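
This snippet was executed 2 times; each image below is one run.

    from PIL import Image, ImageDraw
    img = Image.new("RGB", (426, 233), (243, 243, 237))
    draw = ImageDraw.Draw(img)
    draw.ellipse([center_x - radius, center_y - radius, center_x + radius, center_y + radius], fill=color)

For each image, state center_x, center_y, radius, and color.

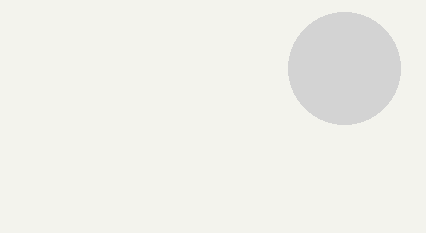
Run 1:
center_x = 344, center_y = 68, radius = 56, color = 'lightgray'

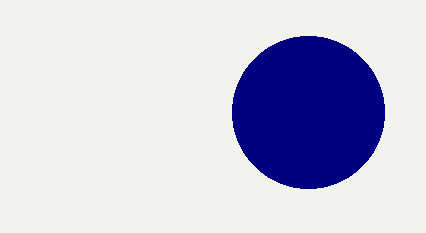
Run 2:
center_x = 308, center_y = 112, radius = 76, color = 'navy'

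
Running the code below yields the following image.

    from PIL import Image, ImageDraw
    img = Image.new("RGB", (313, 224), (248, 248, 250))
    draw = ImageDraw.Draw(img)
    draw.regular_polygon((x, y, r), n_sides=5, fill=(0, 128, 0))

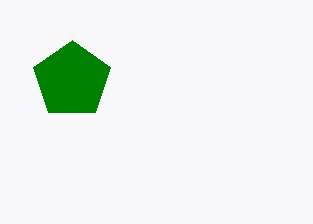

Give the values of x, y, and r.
x = 72
y = 80
r = 40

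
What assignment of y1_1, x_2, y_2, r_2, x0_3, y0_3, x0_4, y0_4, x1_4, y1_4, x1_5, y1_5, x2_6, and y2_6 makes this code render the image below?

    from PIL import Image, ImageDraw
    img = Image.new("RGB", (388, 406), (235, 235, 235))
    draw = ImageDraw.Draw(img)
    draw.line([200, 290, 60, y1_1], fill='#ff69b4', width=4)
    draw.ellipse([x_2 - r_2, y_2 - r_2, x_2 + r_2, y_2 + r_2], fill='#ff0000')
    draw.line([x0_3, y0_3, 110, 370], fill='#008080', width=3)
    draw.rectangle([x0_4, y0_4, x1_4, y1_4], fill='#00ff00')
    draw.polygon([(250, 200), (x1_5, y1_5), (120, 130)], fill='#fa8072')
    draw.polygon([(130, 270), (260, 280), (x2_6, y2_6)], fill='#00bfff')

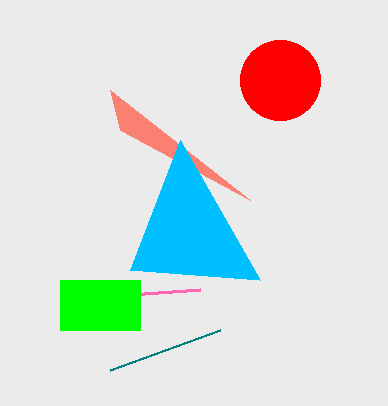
y1_1 = 300; x_2 = 280; y_2 = 80; r_2 = 40; x0_3 = 220; y0_3 = 330; x0_4 = 60; y0_4 = 280; x1_4 = 140; y1_4 = 330; x1_5 = 110; y1_5 = 90; x2_6 = 180; y2_6 = 140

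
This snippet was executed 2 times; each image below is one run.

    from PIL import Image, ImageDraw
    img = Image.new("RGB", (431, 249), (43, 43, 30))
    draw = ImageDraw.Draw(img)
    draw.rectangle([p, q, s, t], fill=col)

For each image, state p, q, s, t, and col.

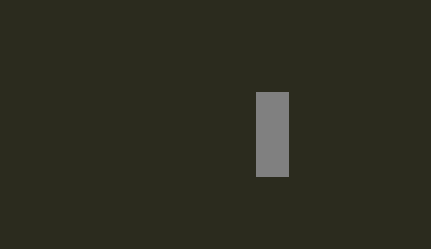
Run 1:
p = 256
q = 92
s = 288
t = 176
col = 'gray'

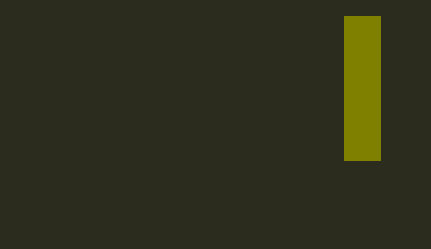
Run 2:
p = 344
q = 16
s = 380
t = 160
col = 'olive'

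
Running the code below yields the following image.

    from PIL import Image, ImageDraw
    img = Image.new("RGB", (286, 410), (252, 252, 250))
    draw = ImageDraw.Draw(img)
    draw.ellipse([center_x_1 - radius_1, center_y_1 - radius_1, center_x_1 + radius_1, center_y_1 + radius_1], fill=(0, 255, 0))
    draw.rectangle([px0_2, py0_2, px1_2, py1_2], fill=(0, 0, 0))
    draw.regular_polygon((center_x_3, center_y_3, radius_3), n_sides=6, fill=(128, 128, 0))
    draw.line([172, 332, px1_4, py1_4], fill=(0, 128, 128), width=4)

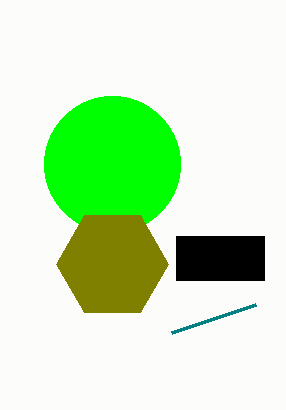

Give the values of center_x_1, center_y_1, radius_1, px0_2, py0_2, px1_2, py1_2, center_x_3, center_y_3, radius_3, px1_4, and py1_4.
center_x_1 = 112; center_y_1 = 164; radius_1 = 68; px0_2 = 176; py0_2 = 236; px1_2 = 264; py1_2 = 280; center_x_3 = 112; center_y_3 = 264; radius_3 = 56; px1_4 = 256; py1_4 = 304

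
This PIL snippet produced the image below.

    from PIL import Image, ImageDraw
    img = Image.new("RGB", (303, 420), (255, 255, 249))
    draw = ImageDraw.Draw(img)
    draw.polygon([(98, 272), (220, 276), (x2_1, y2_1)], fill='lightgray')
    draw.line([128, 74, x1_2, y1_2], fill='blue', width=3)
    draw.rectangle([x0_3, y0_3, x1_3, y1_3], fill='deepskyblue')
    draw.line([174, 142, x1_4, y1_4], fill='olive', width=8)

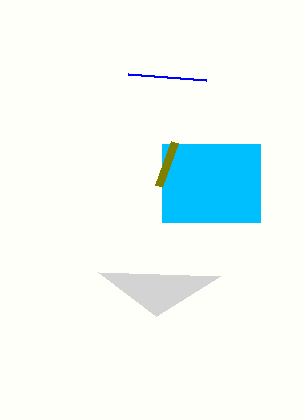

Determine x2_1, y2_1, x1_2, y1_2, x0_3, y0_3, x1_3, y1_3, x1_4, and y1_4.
x2_1 = 156
y2_1 = 316
x1_2 = 206
y1_2 = 80
x0_3 = 162
y0_3 = 144
x1_3 = 260
y1_3 = 222
x1_4 = 158
y1_4 = 186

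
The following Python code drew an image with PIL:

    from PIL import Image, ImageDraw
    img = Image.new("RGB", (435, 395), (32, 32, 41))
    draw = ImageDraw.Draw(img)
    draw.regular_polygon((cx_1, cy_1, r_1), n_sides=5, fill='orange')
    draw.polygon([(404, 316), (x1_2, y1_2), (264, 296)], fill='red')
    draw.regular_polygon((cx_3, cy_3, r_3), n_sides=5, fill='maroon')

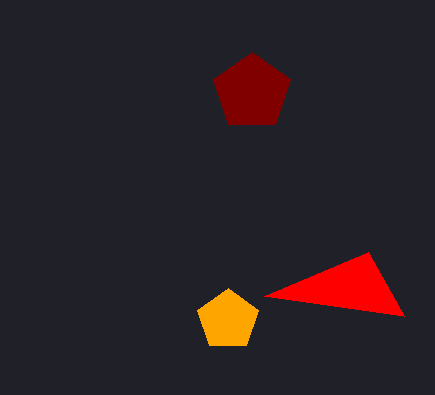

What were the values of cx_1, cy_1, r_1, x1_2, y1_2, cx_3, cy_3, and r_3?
cx_1 = 228; cy_1 = 320; r_1 = 32; x1_2 = 368; y1_2 = 252; cx_3 = 252; cy_3 = 92; r_3 = 40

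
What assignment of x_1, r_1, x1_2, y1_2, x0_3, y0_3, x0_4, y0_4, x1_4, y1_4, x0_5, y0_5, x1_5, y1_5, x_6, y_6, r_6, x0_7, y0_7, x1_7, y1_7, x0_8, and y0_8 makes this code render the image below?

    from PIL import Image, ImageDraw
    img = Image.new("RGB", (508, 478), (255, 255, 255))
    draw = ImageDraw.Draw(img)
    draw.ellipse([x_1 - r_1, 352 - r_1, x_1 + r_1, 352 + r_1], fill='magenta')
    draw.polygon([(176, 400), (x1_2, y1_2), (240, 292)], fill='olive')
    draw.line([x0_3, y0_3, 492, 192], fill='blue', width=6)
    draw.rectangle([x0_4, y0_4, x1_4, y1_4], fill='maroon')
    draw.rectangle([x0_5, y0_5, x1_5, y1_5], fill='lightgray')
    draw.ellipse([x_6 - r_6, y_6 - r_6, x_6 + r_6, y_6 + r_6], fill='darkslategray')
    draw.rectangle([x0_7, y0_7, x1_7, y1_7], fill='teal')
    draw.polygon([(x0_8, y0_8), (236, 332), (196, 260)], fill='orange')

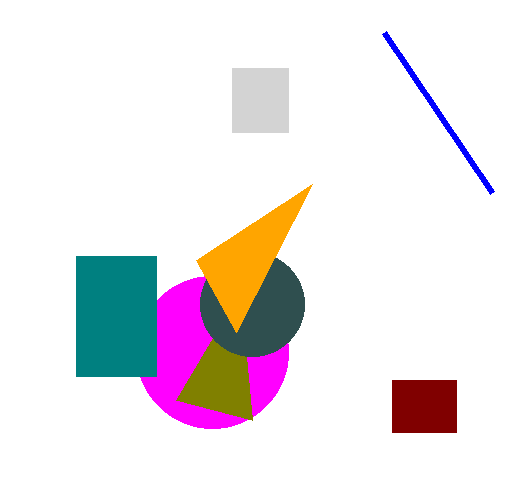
x_1 = 212, r_1 = 76, x1_2 = 252, y1_2 = 420, x0_3 = 384, y0_3 = 32, x0_4 = 392, y0_4 = 380, x1_4 = 456, y1_4 = 432, x0_5 = 232, y0_5 = 68, x1_5 = 288, y1_5 = 132, x_6 = 252, y_6 = 304, r_6 = 52, x0_7 = 76, y0_7 = 256, x1_7 = 156, y1_7 = 376, x0_8 = 312, y0_8 = 184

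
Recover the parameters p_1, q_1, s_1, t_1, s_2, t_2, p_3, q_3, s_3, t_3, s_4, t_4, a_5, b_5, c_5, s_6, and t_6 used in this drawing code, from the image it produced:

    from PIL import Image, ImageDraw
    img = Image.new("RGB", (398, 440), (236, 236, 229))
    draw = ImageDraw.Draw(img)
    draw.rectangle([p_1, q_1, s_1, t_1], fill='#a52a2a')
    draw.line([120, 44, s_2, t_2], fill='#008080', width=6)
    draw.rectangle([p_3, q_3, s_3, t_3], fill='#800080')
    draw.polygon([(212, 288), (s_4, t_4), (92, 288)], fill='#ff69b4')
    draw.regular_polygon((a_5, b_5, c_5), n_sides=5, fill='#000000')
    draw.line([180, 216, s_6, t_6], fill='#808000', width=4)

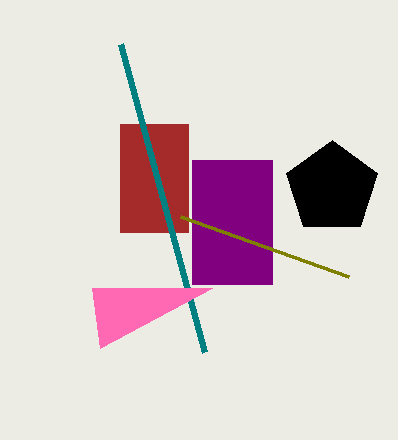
p_1 = 120; q_1 = 124; s_1 = 188; t_1 = 232; s_2 = 204; t_2 = 352; p_3 = 192; q_3 = 160; s_3 = 272; t_3 = 284; s_4 = 100; t_4 = 348; a_5 = 332; b_5 = 188; c_5 = 48; s_6 = 348; t_6 = 276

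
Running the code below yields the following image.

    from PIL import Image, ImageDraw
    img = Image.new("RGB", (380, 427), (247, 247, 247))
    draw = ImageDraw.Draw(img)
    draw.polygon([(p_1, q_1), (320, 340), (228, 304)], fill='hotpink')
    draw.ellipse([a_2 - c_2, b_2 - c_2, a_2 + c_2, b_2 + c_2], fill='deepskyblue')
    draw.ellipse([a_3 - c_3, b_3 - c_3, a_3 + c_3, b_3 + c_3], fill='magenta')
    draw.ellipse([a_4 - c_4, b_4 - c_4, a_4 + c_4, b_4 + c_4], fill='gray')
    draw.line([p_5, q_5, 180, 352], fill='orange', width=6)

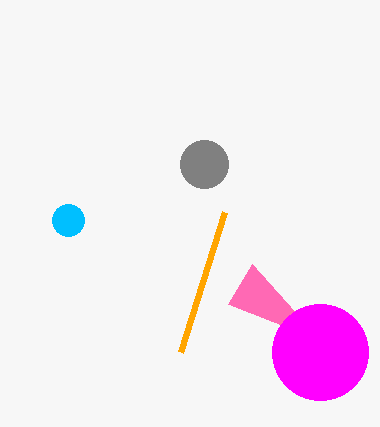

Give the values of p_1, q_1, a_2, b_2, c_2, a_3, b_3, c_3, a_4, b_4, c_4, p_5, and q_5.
p_1 = 252
q_1 = 264
a_2 = 68
b_2 = 220
c_2 = 16
a_3 = 320
b_3 = 352
c_3 = 48
a_4 = 204
b_4 = 164
c_4 = 24
p_5 = 224
q_5 = 212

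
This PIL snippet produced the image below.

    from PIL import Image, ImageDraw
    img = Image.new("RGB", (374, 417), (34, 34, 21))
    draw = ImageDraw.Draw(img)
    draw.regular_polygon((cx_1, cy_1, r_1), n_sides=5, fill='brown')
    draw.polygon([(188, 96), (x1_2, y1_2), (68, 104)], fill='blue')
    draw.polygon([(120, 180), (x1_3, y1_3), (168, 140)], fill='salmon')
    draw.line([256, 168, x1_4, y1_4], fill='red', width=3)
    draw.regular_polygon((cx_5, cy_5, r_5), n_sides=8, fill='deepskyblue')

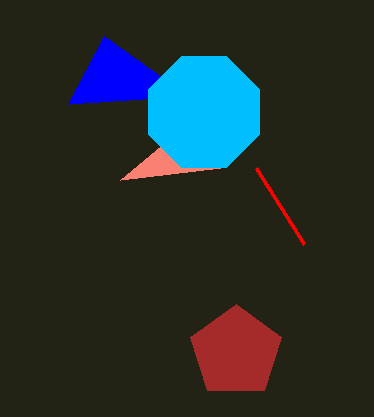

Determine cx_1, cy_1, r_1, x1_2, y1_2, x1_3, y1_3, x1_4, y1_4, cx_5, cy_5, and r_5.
cx_1 = 236, cy_1 = 352, r_1 = 48, x1_2 = 104, y1_2 = 36, x1_3 = 220, y1_3 = 168, x1_4 = 304, y1_4 = 244, cx_5 = 204, cy_5 = 112, r_5 = 60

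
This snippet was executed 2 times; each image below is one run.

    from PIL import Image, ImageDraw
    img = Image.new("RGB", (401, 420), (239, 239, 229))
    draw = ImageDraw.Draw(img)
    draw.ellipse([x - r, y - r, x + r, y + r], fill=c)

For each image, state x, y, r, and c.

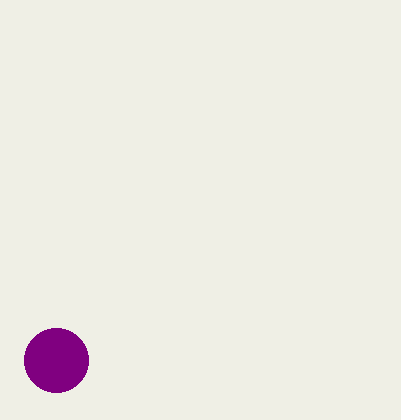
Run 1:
x = 56
y = 360
r = 32
c = 'purple'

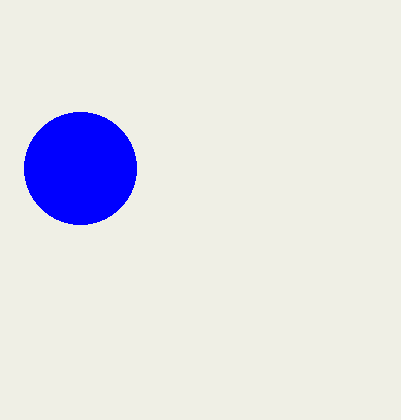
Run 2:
x = 80; y = 168; r = 56; c = 'blue'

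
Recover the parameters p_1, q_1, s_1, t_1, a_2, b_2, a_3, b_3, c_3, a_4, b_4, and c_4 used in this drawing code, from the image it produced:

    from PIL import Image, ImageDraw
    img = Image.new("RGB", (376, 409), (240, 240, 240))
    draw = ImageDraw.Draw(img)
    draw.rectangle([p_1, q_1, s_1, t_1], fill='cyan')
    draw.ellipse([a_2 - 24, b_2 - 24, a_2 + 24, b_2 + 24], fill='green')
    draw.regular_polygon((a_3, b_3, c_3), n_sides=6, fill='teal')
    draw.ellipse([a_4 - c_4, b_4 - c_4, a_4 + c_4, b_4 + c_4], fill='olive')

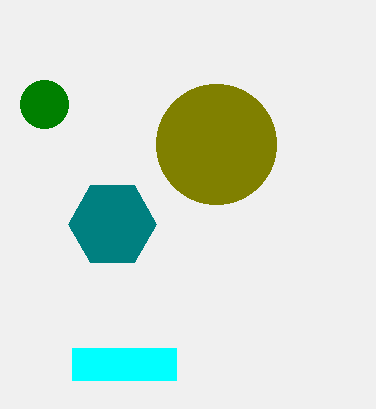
p_1 = 72, q_1 = 348, s_1 = 176, t_1 = 380, a_2 = 44, b_2 = 104, a_3 = 112, b_3 = 224, c_3 = 44, a_4 = 216, b_4 = 144, c_4 = 60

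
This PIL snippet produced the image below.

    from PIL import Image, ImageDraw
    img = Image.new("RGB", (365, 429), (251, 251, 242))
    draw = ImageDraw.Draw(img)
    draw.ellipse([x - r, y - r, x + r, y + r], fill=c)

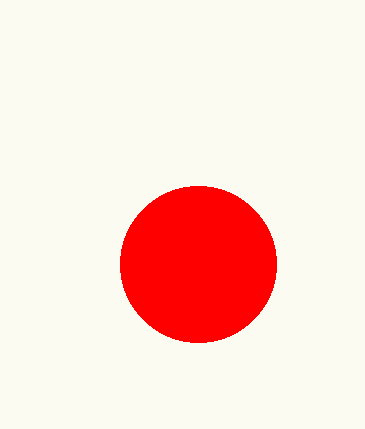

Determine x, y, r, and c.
x = 198; y = 264; r = 78; c = 'red'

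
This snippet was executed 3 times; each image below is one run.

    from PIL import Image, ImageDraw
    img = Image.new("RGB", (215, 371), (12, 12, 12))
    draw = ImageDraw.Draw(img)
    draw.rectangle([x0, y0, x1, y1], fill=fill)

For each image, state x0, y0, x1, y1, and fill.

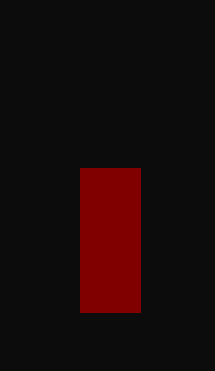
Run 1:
x0 = 80; y0 = 168; x1 = 140; y1 = 312; fill = 'maroon'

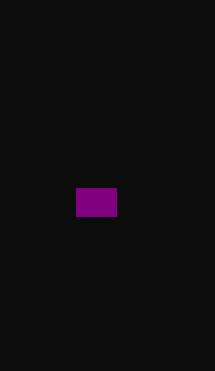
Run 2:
x0 = 76, y0 = 188, x1 = 116, y1 = 216, fill = 'purple'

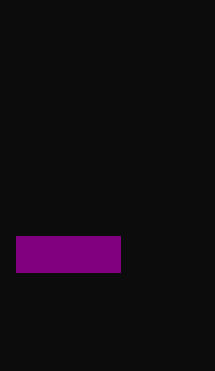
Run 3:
x0 = 16; y0 = 236; x1 = 120; y1 = 272; fill = 'purple'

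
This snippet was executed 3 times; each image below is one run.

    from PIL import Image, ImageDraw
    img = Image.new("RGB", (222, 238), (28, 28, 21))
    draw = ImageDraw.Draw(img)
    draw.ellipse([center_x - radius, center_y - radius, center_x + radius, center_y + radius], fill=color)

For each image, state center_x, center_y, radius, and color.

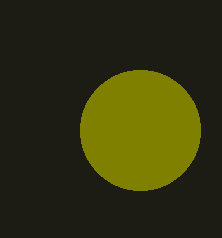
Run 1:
center_x = 140
center_y = 130
radius = 60
color = 'olive'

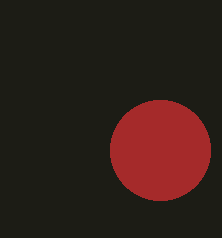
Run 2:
center_x = 160; center_y = 150; radius = 50; color = 'brown'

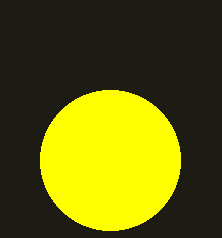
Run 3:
center_x = 110, center_y = 160, radius = 70, color = 'yellow'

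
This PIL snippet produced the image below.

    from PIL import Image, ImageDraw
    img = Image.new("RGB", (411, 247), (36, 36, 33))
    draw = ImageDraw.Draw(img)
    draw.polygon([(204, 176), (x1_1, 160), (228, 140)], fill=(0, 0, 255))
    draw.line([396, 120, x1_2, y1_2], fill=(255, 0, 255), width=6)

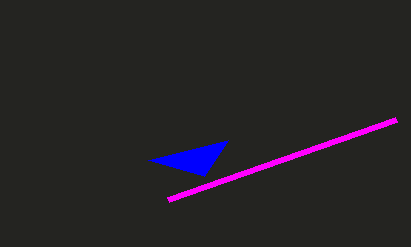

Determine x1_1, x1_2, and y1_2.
x1_1 = 148
x1_2 = 168
y1_2 = 200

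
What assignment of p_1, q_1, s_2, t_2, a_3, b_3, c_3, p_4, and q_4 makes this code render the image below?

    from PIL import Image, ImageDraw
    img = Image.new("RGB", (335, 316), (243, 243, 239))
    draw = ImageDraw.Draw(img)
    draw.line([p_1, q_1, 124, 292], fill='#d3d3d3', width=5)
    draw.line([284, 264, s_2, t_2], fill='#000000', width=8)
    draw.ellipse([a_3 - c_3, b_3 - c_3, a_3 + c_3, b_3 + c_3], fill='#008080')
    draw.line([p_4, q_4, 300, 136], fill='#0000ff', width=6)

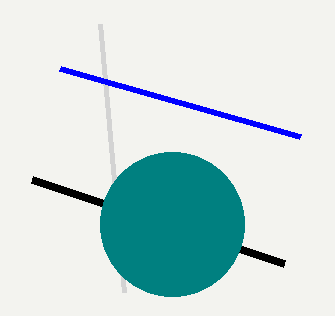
p_1 = 100
q_1 = 24
s_2 = 32
t_2 = 180
a_3 = 172
b_3 = 224
c_3 = 72
p_4 = 60
q_4 = 68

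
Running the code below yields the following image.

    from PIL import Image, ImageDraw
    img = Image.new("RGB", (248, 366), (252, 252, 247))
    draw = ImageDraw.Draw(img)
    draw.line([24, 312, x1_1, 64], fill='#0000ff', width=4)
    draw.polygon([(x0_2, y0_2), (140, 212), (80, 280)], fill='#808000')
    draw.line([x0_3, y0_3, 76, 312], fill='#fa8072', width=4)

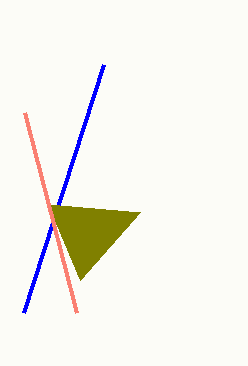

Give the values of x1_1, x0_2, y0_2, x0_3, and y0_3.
x1_1 = 104
x0_2 = 48
y0_2 = 204
x0_3 = 24
y0_3 = 112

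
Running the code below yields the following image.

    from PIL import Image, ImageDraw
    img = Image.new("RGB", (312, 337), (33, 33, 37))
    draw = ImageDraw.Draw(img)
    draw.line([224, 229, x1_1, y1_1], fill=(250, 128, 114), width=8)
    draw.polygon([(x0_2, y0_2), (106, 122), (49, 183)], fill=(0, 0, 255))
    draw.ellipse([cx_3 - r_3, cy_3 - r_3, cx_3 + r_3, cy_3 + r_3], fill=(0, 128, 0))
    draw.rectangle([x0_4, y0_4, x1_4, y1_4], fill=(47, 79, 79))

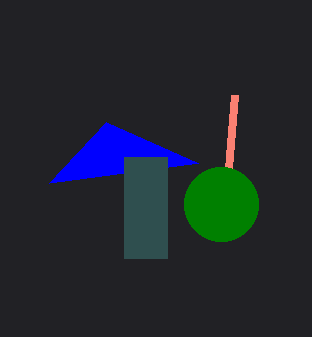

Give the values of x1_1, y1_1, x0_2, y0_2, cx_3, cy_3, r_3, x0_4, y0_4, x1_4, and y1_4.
x1_1 = 235
y1_1 = 95
x0_2 = 198
y0_2 = 163
cx_3 = 221
cy_3 = 204
r_3 = 37
x0_4 = 124
y0_4 = 157
x1_4 = 167
y1_4 = 258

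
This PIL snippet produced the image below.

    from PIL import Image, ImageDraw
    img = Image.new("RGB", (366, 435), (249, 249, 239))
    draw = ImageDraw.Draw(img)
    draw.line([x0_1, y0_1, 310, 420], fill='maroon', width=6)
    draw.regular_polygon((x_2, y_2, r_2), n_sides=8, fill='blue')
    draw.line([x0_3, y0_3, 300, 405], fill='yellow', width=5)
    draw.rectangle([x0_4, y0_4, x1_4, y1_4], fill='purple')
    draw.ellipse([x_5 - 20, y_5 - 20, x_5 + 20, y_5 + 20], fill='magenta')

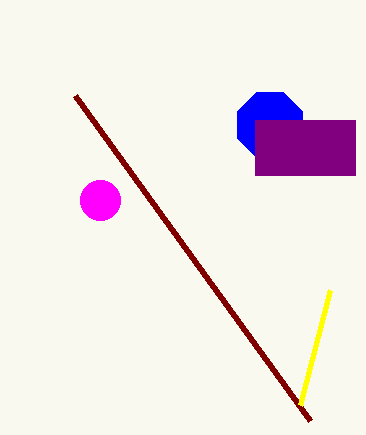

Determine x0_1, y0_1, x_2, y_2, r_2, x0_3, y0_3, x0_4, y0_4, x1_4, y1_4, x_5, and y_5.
x0_1 = 75
y0_1 = 95
x_2 = 270
y_2 = 125
r_2 = 35
x0_3 = 330
y0_3 = 290
x0_4 = 255
y0_4 = 120
x1_4 = 355
y1_4 = 175
x_5 = 100
y_5 = 200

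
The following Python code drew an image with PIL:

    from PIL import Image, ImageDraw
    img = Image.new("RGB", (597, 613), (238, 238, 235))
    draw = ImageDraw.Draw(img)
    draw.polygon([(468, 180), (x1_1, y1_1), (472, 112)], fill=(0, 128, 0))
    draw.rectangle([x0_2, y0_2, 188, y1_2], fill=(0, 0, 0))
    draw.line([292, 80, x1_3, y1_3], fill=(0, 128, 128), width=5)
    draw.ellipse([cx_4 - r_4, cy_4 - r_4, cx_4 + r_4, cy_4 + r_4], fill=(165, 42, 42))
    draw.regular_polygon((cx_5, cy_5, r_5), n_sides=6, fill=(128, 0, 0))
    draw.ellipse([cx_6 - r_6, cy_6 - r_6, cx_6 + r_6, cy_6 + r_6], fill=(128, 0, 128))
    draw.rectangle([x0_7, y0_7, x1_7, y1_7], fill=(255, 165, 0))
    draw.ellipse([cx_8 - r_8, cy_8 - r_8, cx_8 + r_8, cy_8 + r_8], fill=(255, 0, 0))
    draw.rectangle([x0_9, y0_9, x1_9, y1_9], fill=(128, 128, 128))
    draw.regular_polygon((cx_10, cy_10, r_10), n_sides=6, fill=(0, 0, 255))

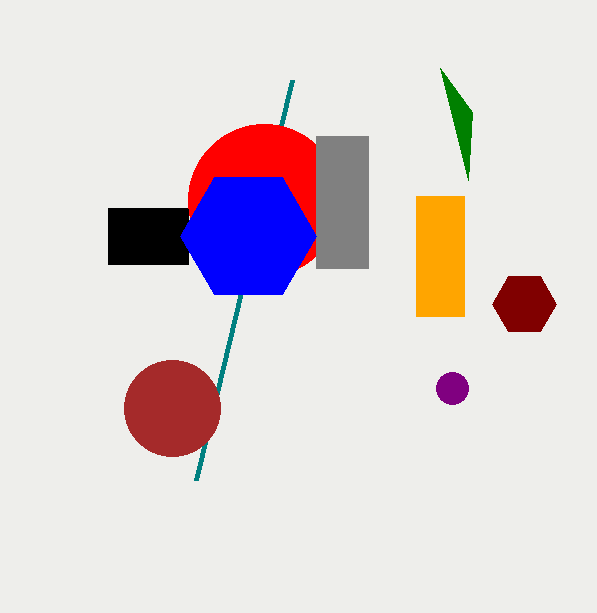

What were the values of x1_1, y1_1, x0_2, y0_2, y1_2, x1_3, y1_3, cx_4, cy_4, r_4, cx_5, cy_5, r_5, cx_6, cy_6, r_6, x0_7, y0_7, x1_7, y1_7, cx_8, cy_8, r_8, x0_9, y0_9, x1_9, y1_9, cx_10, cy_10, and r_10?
x1_1 = 440; y1_1 = 68; x0_2 = 108; y0_2 = 208; y1_2 = 264; x1_3 = 196; y1_3 = 480; cx_4 = 172; cy_4 = 408; r_4 = 48; cx_5 = 524; cy_5 = 304; r_5 = 32; cx_6 = 452; cy_6 = 388; r_6 = 16; x0_7 = 416; y0_7 = 196; x1_7 = 464; y1_7 = 316; cx_8 = 264; cy_8 = 200; r_8 = 76; x0_9 = 316; y0_9 = 136; x1_9 = 368; y1_9 = 268; cx_10 = 248; cy_10 = 236; r_10 = 68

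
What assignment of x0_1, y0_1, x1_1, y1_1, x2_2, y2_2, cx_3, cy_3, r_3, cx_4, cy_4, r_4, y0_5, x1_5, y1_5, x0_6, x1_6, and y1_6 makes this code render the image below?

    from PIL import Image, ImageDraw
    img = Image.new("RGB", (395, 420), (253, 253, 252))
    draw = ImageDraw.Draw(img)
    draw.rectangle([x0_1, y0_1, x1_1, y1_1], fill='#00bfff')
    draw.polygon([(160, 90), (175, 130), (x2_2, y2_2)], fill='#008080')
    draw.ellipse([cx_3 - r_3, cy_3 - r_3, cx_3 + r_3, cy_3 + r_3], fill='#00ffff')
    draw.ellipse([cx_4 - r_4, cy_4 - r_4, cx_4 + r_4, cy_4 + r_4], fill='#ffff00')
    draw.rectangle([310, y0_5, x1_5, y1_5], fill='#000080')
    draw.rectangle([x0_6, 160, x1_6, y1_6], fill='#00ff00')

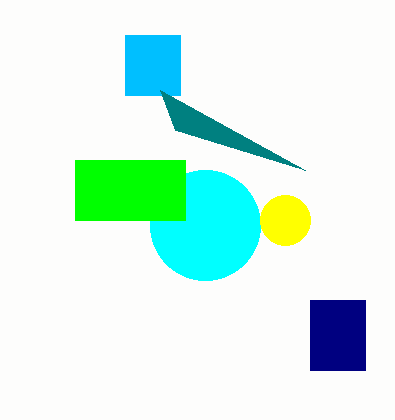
x0_1 = 125; y0_1 = 35; x1_1 = 180; y1_1 = 95; x2_2 = 305; y2_2 = 170; cx_3 = 205; cy_3 = 225; r_3 = 55; cx_4 = 285; cy_4 = 220; r_4 = 25; y0_5 = 300; x1_5 = 365; y1_5 = 370; x0_6 = 75; x1_6 = 185; y1_6 = 220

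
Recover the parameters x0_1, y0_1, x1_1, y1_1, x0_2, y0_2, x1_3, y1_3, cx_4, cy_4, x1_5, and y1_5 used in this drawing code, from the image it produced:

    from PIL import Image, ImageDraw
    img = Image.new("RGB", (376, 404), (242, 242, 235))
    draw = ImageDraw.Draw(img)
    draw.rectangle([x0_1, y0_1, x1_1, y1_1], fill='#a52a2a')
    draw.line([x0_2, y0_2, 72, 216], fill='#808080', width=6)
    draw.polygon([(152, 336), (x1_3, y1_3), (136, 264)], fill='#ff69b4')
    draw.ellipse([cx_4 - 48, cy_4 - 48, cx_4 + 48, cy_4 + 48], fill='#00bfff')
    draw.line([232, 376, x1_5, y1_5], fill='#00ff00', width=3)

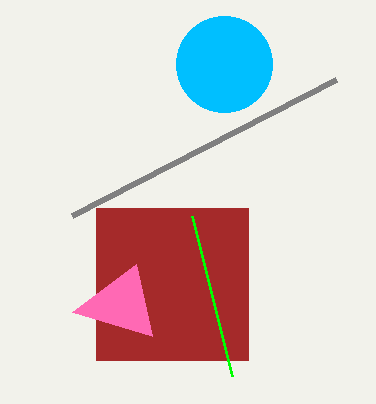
x0_1 = 96
y0_1 = 208
x1_1 = 248
y1_1 = 360
x0_2 = 336
y0_2 = 80
x1_3 = 72
y1_3 = 312
cx_4 = 224
cy_4 = 64
x1_5 = 192
y1_5 = 216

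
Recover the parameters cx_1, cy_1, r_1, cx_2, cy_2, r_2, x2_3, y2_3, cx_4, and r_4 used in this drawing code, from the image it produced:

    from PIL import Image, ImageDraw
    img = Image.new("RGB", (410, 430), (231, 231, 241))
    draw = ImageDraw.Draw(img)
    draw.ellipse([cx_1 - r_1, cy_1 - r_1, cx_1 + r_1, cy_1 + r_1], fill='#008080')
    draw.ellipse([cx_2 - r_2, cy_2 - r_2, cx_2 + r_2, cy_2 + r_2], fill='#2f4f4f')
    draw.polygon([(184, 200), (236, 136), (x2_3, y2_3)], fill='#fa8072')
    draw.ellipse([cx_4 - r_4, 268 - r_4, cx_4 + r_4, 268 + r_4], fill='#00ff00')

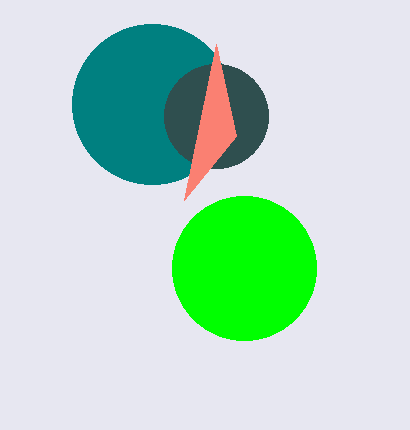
cx_1 = 152
cy_1 = 104
r_1 = 80
cx_2 = 216
cy_2 = 116
r_2 = 52
x2_3 = 216
y2_3 = 44
cx_4 = 244
r_4 = 72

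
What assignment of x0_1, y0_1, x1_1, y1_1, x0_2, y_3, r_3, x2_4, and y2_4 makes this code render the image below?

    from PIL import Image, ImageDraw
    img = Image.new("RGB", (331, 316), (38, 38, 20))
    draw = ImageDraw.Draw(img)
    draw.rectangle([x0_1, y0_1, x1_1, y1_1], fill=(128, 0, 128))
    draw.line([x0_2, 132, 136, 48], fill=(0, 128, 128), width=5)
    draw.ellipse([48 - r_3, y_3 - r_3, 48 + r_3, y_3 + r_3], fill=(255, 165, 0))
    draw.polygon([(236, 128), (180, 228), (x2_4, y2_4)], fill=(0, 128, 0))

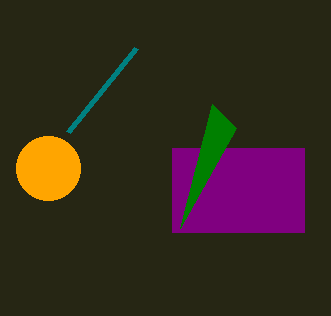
x0_1 = 172, y0_1 = 148, x1_1 = 304, y1_1 = 232, x0_2 = 68, y_3 = 168, r_3 = 32, x2_4 = 212, y2_4 = 104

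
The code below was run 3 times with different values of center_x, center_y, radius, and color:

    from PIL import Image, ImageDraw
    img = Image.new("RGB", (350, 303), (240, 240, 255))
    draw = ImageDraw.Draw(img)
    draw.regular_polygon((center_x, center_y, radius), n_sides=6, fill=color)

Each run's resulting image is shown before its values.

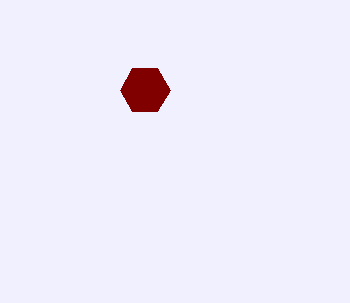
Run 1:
center_x = 145, center_y = 90, radius = 25, color = 'maroon'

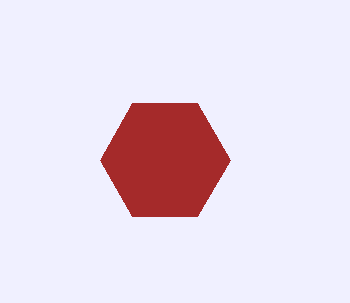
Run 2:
center_x = 165, center_y = 160, radius = 65, color = 'brown'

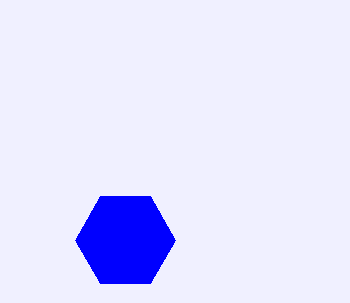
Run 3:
center_x = 125; center_y = 240; radius = 50; color = 'blue'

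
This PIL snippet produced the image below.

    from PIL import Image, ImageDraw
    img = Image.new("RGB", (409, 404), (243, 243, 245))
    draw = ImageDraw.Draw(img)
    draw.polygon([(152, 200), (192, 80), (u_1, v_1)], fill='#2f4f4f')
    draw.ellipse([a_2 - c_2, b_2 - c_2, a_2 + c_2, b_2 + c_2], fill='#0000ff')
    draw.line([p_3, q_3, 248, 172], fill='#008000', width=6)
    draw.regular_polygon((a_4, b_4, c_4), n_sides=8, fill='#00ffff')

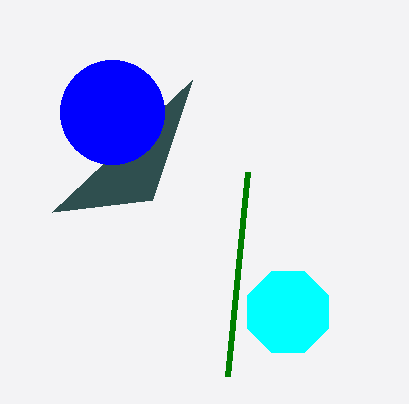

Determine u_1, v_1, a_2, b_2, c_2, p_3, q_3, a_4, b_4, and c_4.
u_1 = 52
v_1 = 212
a_2 = 112
b_2 = 112
c_2 = 52
p_3 = 228
q_3 = 376
a_4 = 288
b_4 = 312
c_4 = 44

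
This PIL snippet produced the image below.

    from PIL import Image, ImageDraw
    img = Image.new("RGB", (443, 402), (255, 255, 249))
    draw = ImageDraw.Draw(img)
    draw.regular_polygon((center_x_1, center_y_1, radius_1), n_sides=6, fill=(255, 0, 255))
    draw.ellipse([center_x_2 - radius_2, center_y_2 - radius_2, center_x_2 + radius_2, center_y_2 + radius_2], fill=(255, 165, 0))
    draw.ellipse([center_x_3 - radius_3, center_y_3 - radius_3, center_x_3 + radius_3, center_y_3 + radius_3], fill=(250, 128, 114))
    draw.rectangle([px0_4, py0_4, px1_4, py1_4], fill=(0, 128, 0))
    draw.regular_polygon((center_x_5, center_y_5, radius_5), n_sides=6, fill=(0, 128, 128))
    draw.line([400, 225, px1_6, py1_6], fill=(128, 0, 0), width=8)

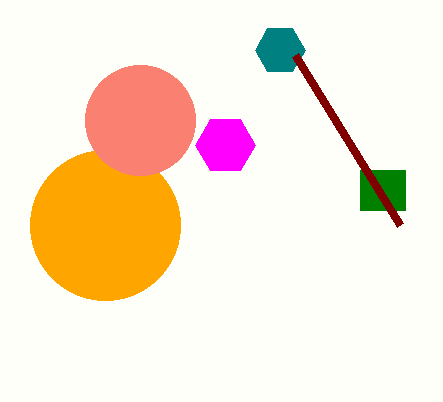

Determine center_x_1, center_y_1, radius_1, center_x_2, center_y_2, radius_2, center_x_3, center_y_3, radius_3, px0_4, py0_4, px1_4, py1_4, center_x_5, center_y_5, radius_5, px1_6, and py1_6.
center_x_1 = 225
center_y_1 = 145
radius_1 = 30
center_x_2 = 105
center_y_2 = 225
radius_2 = 75
center_x_3 = 140
center_y_3 = 120
radius_3 = 55
px0_4 = 360
py0_4 = 170
px1_4 = 405
py1_4 = 210
center_x_5 = 280
center_y_5 = 50
radius_5 = 25
px1_6 = 295
py1_6 = 55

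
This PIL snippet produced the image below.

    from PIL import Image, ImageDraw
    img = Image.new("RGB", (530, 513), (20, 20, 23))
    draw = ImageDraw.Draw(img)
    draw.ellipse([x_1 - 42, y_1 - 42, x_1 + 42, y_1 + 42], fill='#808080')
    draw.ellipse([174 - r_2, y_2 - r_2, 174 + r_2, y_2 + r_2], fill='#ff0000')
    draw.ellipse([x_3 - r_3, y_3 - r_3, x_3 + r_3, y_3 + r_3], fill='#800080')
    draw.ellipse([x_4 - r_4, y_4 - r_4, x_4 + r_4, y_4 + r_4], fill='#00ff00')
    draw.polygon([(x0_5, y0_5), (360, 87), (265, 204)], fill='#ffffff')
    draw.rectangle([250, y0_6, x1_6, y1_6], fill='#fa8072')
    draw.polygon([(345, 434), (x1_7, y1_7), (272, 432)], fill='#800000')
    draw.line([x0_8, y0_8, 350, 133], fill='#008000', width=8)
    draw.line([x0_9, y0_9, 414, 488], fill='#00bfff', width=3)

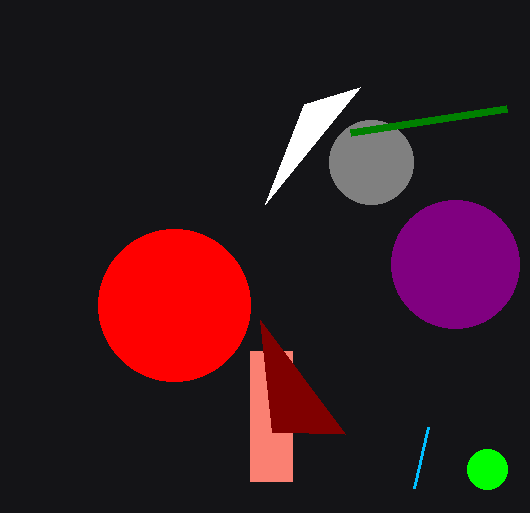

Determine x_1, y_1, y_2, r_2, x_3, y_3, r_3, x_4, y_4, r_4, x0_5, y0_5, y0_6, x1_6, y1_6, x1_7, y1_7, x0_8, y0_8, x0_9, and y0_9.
x_1 = 371, y_1 = 162, y_2 = 305, r_2 = 76, x_3 = 455, y_3 = 264, r_3 = 64, x_4 = 487, y_4 = 469, r_4 = 20, x0_5 = 304, y0_5 = 104, y0_6 = 351, x1_6 = 292, y1_6 = 481, x1_7 = 260, y1_7 = 320, x0_8 = 506, y0_8 = 109, x0_9 = 428, y0_9 = 427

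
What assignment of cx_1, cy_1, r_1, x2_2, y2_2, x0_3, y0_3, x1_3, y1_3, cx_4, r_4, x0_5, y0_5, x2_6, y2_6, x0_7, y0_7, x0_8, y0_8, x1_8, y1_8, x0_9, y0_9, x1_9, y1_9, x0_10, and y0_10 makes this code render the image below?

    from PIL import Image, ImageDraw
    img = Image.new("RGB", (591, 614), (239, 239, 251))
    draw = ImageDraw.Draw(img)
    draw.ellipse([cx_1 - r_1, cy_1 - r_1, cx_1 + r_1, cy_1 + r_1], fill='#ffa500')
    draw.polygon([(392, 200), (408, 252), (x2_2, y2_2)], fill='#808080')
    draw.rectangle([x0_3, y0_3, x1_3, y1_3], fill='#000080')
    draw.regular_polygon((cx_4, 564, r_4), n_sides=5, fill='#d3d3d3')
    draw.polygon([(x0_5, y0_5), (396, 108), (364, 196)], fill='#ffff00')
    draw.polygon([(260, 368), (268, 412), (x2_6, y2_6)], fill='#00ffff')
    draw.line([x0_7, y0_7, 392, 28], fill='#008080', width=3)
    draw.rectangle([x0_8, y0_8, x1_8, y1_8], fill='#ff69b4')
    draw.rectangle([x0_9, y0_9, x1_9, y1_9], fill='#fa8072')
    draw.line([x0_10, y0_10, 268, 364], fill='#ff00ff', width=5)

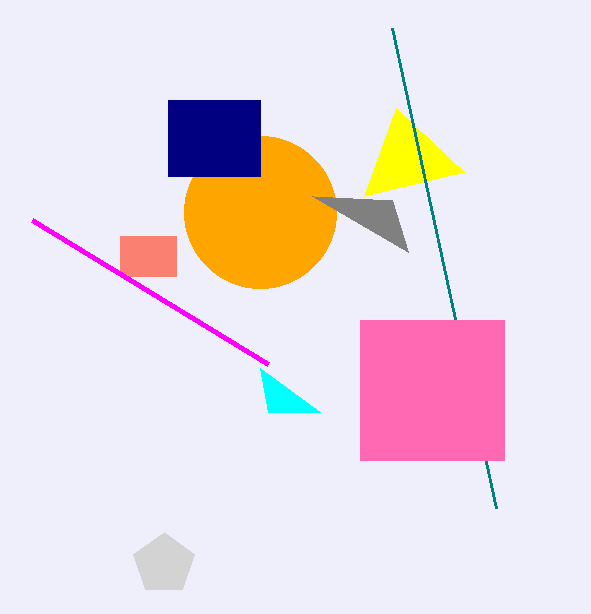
cx_1 = 260, cy_1 = 212, r_1 = 76, x2_2 = 312, y2_2 = 196, x0_3 = 168, y0_3 = 100, x1_3 = 260, y1_3 = 176, cx_4 = 164, r_4 = 32, x0_5 = 464, y0_5 = 172, x2_6 = 320, y2_6 = 412, x0_7 = 496, y0_7 = 508, x0_8 = 360, y0_8 = 320, x1_8 = 504, y1_8 = 460, x0_9 = 120, y0_9 = 236, x1_9 = 176, y1_9 = 276, x0_10 = 32, y0_10 = 220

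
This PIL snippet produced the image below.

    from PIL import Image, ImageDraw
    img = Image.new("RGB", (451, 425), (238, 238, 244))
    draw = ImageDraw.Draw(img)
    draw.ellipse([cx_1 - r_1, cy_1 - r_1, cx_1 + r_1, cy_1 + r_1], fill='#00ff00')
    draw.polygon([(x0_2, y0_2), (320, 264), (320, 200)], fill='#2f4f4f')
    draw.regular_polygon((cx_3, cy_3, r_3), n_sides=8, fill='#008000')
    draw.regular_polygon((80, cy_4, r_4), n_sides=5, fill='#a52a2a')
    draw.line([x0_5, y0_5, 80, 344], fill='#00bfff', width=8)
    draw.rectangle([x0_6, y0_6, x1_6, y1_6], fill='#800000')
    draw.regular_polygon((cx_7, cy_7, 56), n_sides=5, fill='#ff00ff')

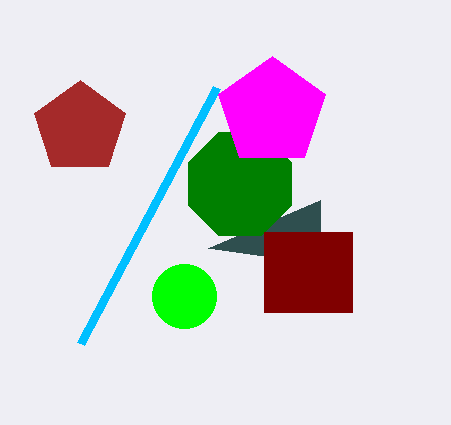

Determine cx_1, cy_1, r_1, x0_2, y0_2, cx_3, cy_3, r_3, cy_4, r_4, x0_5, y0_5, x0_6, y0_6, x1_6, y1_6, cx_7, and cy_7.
cx_1 = 184
cy_1 = 296
r_1 = 32
x0_2 = 208
y0_2 = 248
cx_3 = 240
cy_3 = 184
r_3 = 56
cy_4 = 128
r_4 = 48
x0_5 = 216
y0_5 = 88
x0_6 = 264
y0_6 = 232
x1_6 = 352
y1_6 = 312
cx_7 = 272
cy_7 = 112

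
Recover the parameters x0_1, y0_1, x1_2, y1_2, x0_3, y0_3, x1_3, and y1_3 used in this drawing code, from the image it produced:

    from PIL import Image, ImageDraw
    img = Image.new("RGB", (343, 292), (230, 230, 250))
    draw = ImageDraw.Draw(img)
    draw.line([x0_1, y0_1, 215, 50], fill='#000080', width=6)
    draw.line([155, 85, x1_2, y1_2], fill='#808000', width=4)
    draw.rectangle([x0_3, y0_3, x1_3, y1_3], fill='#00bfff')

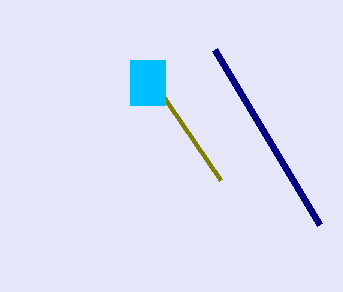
x0_1 = 320
y0_1 = 225
x1_2 = 220
y1_2 = 180
x0_3 = 130
y0_3 = 60
x1_3 = 165
y1_3 = 105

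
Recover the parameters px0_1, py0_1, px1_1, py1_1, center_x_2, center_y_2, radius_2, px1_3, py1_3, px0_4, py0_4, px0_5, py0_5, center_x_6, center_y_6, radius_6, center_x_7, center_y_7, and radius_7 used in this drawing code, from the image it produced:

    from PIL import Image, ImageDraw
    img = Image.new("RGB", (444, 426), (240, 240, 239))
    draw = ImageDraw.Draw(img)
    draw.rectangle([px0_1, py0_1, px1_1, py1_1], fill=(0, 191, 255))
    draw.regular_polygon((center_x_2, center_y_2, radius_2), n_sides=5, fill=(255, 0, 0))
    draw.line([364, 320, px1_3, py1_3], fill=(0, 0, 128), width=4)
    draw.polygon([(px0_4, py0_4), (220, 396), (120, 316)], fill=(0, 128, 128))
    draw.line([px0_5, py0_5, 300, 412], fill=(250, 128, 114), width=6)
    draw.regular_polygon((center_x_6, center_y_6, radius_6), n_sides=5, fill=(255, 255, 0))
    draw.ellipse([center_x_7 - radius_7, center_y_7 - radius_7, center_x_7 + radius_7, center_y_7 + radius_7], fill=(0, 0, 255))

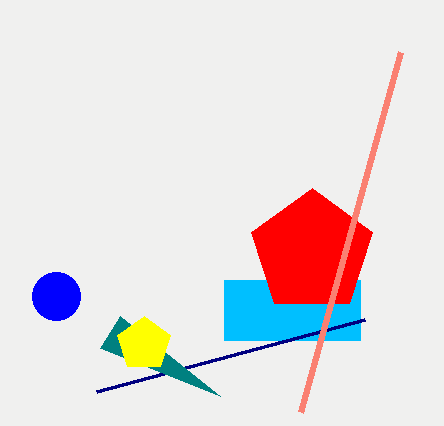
px0_1 = 224; py0_1 = 280; px1_1 = 360; py1_1 = 340; center_x_2 = 312; center_y_2 = 252; radius_2 = 64; px1_3 = 96; py1_3 = 392; px0_4 = 100; py0_4 = 348; px0_5 = 400; py0_5 = 52; center_x_6 = 144; center_y_6 = 344; radius_6 = 28; center_x_7 = 56; center_y_7 = 296; radius_7 = 24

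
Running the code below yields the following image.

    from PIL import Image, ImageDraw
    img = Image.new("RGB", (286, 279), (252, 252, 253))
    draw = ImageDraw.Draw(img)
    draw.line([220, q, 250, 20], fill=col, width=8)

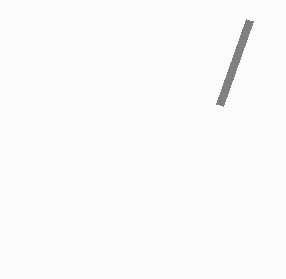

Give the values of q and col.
q = 105, col = 'gray'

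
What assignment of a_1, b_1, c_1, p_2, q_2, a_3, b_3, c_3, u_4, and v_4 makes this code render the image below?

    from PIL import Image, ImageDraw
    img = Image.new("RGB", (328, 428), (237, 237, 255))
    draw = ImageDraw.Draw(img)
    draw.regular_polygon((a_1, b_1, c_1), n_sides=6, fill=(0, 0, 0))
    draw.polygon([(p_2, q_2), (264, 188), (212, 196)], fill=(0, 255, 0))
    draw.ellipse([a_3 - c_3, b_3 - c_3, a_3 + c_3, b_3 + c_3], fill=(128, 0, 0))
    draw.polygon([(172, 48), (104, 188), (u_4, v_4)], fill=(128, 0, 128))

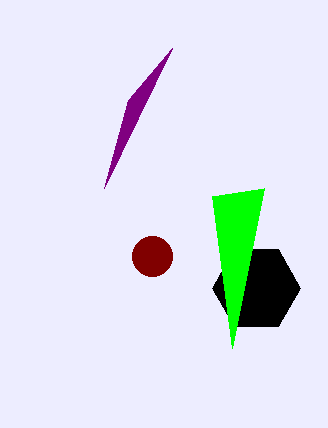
a_1 = 256; b_1 = 288; c_1 = 44; p_2 = 232; q_2 = 348; a_3 = 152; b_3 = 256; c_3 = 20; u_4 = 128; v_4 = 100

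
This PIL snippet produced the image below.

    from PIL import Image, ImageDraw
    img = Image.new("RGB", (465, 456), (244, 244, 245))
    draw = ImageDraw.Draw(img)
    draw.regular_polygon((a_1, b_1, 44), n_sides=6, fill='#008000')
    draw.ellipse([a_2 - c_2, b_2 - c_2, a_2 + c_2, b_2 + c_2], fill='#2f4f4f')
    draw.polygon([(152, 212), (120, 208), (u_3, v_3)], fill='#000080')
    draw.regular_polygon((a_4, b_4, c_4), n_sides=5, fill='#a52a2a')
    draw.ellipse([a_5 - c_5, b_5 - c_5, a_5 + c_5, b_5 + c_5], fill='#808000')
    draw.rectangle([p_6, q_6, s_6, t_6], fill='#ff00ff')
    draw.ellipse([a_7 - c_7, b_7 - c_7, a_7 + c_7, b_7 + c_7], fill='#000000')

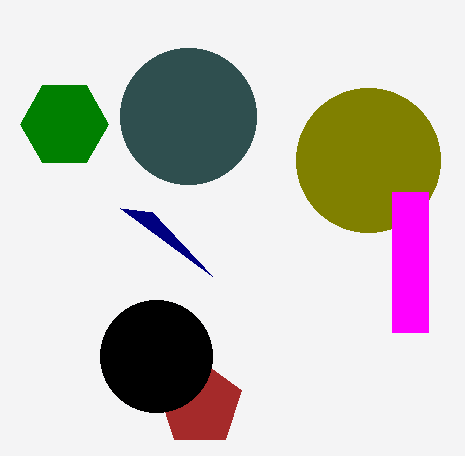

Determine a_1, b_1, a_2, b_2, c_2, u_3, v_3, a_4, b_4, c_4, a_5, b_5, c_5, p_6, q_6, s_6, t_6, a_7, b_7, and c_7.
a_1 = 64; b_1 = 124; a_2 = 188; b_2 = 116; c_2 = 68; u_3 = 212; v_3 = 276; a_4 = 200; b_4 = 404; c_4 = 44; a_5 = 368; b_5 = 160; c_5 = 72; p_6 = 392; q_6 = 192; s_6 = 428; t_6 = 332; a_7 = 156; b_7 = 356; c_7 = 56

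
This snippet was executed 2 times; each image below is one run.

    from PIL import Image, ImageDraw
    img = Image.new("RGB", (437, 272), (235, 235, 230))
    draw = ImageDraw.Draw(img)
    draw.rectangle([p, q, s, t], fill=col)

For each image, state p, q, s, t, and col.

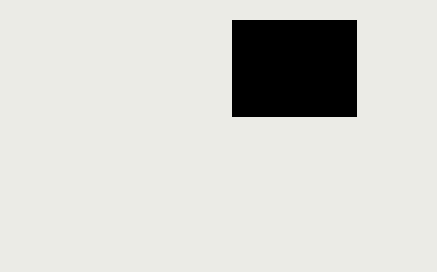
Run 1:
p = 232
q = 20
s = 356
t = 116
col = 'black'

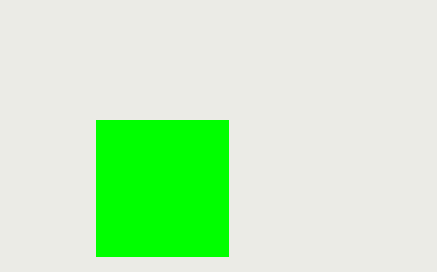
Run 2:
p = 96, q = 120, s = 228, t = 256, col = 'lime'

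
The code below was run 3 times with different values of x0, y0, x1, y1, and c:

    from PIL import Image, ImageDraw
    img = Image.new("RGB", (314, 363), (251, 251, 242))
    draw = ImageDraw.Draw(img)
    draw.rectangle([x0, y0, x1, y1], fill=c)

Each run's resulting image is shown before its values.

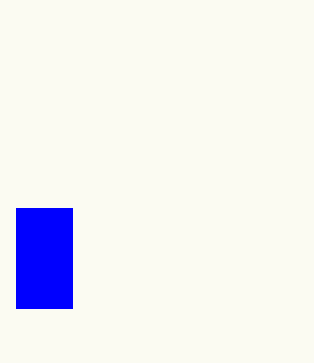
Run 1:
x0 = 16, y0 = 208, x1 = 72, y1 = 308, c = 'blue'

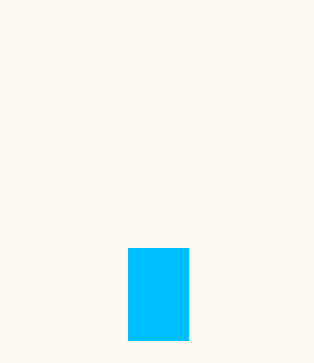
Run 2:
x0 = 128; y0 = 248; x1 = 188; y1 = 340; c = 'deepskyblue'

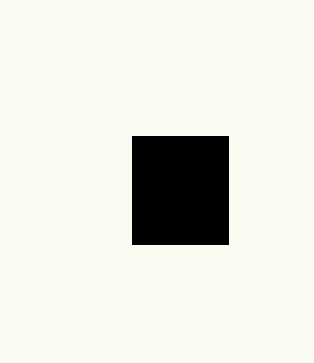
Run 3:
x0 = 132; y0 = 136; x1 = 228; y1 = 244; c = 'black'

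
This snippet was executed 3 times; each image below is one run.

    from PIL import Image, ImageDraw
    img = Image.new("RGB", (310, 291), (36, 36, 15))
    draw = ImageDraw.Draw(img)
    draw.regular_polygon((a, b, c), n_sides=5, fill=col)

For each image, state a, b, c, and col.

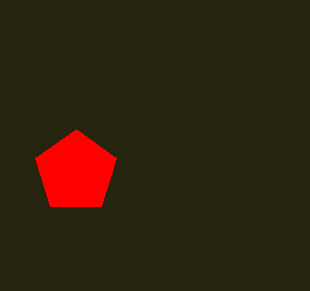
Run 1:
a = 76; b = 172; c = 43; col = 'red'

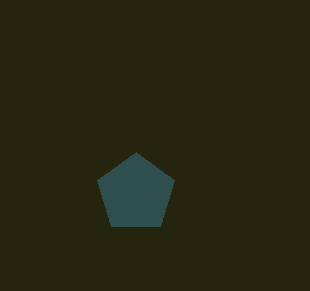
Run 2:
a = 136
b = 193
c = 41
col = 'darkslategray'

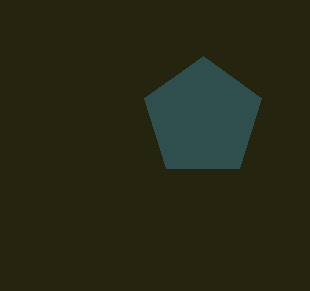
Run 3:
a = 203, b = 118, c = 62, col = 'darkslategray'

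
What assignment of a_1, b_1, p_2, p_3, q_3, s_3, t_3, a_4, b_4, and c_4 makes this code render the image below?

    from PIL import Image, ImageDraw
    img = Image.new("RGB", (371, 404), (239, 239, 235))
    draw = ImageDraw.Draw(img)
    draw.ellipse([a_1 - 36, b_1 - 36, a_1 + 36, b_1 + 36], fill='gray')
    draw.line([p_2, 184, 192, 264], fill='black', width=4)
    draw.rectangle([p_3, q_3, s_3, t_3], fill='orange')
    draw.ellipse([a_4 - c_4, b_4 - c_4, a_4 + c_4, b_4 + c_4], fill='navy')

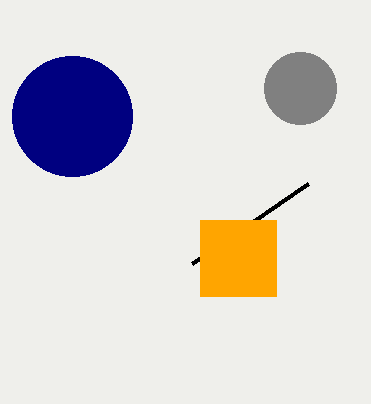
a_1 = 300, b_1 = 88, p_2 = 308, p_3 = 200, q_3 = 220, s_3 = 276, t_3 = 296, a_4 = 72, b_4 = 116, c_4 = 60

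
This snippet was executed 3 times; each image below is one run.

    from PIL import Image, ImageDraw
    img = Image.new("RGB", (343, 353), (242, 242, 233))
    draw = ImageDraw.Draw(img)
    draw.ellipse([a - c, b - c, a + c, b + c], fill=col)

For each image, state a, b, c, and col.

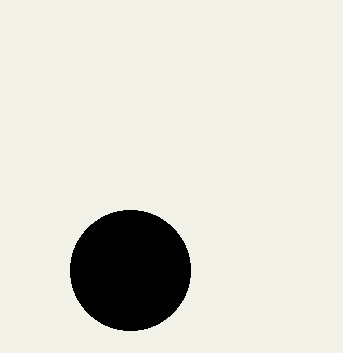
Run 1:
a = 130
b = 270
c = 60
col = 'black'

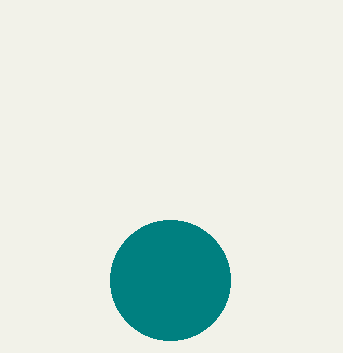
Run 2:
a = 170; b = 280; c = 60; col = 'teal'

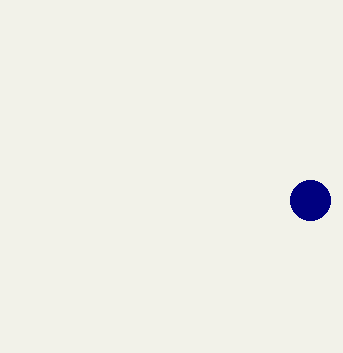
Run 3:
a = 310
b = 200
c = 20
col = 'navy'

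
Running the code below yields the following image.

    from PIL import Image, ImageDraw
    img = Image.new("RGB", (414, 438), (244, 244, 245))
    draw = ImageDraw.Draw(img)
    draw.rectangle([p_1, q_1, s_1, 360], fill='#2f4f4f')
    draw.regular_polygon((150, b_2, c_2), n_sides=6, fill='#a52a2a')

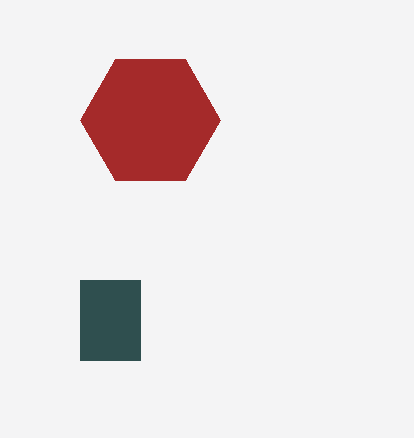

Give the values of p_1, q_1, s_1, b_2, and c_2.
p_1 = 80
q_1 = 280
s_1 = 140
b_2 = 120
c_2 = 70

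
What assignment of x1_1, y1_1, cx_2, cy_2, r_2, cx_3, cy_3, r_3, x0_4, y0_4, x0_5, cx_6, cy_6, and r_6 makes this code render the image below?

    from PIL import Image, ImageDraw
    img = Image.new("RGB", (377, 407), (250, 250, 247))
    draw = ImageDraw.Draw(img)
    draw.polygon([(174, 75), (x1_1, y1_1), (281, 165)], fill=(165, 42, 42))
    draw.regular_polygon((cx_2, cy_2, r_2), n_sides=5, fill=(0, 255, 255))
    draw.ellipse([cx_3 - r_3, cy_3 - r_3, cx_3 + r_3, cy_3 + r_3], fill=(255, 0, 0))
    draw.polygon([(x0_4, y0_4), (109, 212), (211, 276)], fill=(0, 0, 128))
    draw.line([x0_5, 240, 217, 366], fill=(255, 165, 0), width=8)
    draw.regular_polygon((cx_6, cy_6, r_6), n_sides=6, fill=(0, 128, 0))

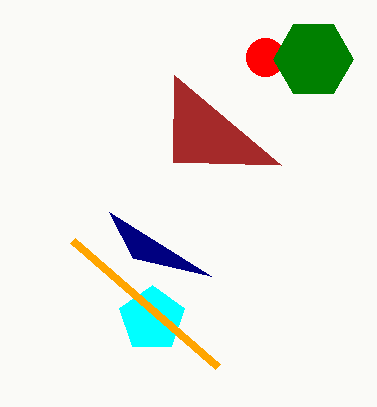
x1_1 = 173; y1_1 = 162; cx_2 = 152; cy_2 = 319; r_2 = 34; cx_3 = 265; cy_3 = 57; r_3 = 19; x0_4 = 133; y0_4 = 258; x0_5 = 72; cx_6 = 313; cy_6 = 59; r_6 = 40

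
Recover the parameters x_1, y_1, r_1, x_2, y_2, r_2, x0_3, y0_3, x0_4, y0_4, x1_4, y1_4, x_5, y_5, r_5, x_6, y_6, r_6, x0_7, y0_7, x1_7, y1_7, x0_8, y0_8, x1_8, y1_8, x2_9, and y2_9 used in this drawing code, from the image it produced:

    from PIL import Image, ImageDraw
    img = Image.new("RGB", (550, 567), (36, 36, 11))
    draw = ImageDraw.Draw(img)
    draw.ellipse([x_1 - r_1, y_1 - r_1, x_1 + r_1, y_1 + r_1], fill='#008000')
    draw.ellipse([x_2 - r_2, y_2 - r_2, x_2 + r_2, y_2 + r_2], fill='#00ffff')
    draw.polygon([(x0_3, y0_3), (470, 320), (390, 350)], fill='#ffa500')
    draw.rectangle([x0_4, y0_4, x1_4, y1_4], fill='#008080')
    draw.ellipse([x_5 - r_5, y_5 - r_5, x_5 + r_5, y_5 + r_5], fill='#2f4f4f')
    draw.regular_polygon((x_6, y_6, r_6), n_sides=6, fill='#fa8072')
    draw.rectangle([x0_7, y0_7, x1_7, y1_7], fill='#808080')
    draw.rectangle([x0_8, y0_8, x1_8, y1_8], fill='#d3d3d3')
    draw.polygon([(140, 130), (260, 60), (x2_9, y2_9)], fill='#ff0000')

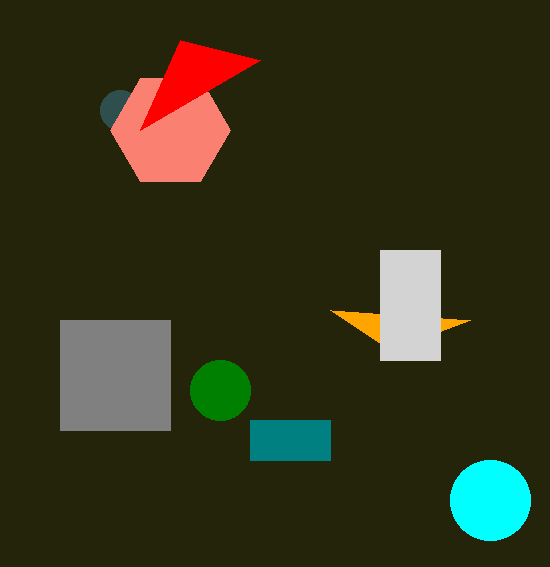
x_1 = 220; y_1 = 390; r_1 = 30; x_2 = 490; y_2 = 500; r_2 = 40; x0_3 = 330; y0_3 = 310; x0_4 = 250; y0_4 = 420; x1_4 = 330; y1_4 = 460; x_5 = 120; y_5 = 110; r_5 = 20; x_6 = 170; y_6 = 130; r_6 = 60; x0_7 = 60; y0_7 = 320; x1_7 = 170; y1_7 = 430; x0_8 = 380; y0_8 = 250; x1_8 = 440; y1_8 = 360; x2_9 = 180; y2_9 = 40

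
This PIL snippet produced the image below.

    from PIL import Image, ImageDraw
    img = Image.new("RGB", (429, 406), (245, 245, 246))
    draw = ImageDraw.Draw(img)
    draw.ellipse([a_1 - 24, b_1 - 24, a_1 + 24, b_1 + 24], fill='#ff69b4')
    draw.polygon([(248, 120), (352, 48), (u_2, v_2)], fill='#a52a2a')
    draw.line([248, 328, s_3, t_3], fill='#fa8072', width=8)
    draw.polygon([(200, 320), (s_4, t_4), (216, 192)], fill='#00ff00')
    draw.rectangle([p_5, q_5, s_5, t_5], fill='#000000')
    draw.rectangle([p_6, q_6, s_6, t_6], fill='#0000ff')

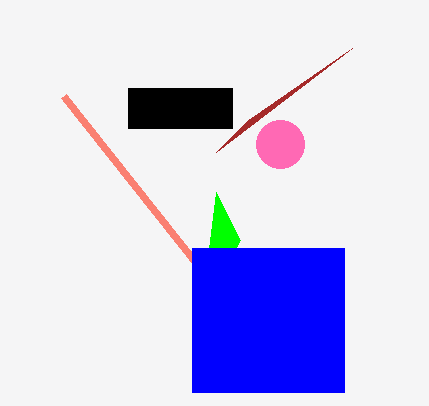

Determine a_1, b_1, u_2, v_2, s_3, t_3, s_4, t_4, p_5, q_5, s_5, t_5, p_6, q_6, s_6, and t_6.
a_1 = 280; b_1 = 144; u_2 = 216; v_2 = 152; s_3 = 64; t_3 = 96; s_4 = 240; t_4 = 240; p_5 = 128; q_5 = 88; s_5 = 232; t_5 = 128; p_6 = 192; q_6 = 248; s_6 = 344; t_6 = 392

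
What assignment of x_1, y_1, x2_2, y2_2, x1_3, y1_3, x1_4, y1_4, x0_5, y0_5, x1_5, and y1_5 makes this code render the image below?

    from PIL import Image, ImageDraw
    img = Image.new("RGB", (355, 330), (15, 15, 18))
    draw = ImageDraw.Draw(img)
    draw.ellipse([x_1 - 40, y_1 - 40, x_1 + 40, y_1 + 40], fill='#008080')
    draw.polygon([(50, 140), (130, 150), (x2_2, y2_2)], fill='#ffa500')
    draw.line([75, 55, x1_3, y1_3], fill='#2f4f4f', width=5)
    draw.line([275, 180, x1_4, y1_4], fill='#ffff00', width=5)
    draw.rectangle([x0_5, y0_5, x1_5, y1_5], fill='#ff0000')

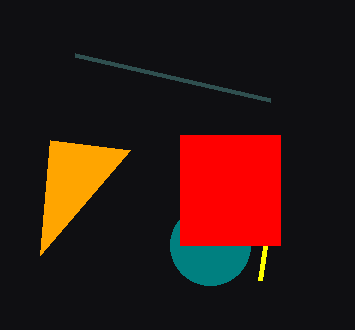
x_1 = 210; y_1 = 245; x2_2 = 40; y2_2 = 255; x1_3 = 270; y1_3 = 100; x1_4 = 260; y1_4 = 280; x0_5 = 180; y0_5 = 135; x1_5 = 280; y1_5 = 245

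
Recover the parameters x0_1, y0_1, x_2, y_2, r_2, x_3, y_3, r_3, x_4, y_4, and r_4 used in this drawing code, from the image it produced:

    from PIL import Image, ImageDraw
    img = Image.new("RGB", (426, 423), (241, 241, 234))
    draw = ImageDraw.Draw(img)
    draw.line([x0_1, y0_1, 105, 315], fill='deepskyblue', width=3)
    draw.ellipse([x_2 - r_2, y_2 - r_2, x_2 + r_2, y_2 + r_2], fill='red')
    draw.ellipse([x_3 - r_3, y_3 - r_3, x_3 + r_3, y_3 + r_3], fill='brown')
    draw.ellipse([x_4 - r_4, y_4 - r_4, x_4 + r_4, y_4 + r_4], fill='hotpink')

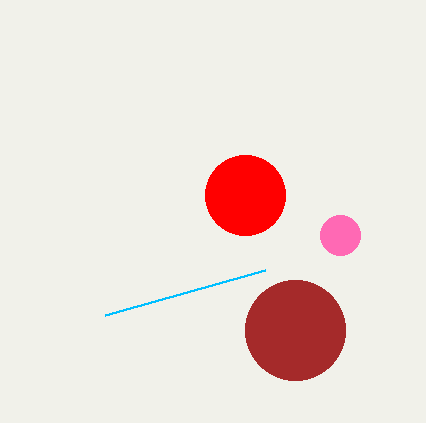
x0_1 = 265; y0_1 = 270; x_2 = 245; y_2 = 195; r_2 = 40; x_3 = 295; y_3 = 330; r_3 = 50; x_4 = 340; y_4 = 235; r_4 = 20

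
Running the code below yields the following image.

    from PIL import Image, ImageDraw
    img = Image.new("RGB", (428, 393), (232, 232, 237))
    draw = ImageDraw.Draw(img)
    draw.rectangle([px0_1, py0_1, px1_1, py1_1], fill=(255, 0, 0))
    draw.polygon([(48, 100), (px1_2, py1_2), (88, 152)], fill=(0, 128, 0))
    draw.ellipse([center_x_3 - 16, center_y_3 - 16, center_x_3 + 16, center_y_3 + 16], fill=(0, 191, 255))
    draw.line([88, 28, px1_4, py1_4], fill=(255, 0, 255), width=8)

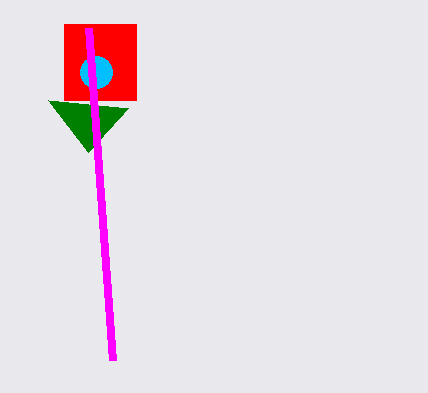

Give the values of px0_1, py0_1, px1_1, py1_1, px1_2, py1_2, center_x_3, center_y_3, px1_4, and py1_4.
px0_1 = 64, py0_1 = 24, px1_1 = 136, py1_1 = 100, px1_2 = 128, py1_2 = 108, center_x_3 = 96, center_y_3 = 72, px1_4 = 112, py1_4 = 360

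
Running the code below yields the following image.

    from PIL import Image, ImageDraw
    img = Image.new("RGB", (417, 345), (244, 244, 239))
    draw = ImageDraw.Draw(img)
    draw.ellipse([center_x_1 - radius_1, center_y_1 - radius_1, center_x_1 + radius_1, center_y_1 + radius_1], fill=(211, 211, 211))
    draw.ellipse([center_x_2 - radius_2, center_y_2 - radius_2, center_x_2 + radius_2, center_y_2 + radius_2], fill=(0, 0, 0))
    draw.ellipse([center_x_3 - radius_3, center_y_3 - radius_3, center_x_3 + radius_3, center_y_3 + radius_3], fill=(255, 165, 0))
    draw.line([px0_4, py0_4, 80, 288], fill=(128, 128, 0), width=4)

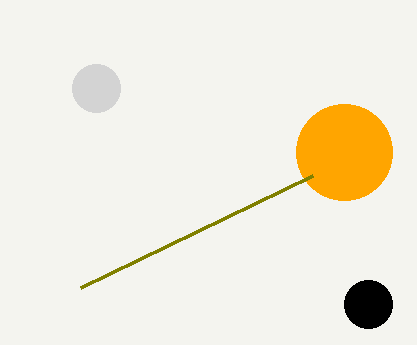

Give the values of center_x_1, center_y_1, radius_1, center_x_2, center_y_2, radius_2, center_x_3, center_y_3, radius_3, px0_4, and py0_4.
center_x_1 = 96, center_y_1 = 88, radius_1 = 24, center_x_2 = 368, center_y_2 = 304, radius_2 = 24, center_x_3 = 344, center_y_3 = 152, radius_3 = 48, px0_4 = 312, py0_4 = 176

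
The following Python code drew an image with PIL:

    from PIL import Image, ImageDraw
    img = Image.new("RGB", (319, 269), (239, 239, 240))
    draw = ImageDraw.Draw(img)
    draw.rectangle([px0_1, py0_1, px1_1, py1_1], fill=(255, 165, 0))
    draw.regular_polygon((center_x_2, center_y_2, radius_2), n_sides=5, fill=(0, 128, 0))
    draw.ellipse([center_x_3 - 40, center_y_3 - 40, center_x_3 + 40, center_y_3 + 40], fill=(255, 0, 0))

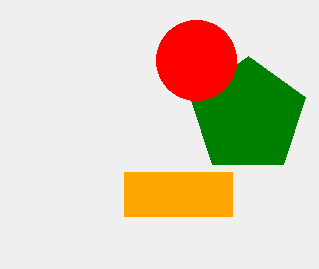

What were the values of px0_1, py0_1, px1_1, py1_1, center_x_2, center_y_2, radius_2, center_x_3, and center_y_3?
px0_1 = 124; py0_1 = 172; px1_1 = 232; py1_1 = 216; center_x_2 = 248; center_y_2 = 116; radius_2 = 60; center_x_3 = 196; center_y_3 = 60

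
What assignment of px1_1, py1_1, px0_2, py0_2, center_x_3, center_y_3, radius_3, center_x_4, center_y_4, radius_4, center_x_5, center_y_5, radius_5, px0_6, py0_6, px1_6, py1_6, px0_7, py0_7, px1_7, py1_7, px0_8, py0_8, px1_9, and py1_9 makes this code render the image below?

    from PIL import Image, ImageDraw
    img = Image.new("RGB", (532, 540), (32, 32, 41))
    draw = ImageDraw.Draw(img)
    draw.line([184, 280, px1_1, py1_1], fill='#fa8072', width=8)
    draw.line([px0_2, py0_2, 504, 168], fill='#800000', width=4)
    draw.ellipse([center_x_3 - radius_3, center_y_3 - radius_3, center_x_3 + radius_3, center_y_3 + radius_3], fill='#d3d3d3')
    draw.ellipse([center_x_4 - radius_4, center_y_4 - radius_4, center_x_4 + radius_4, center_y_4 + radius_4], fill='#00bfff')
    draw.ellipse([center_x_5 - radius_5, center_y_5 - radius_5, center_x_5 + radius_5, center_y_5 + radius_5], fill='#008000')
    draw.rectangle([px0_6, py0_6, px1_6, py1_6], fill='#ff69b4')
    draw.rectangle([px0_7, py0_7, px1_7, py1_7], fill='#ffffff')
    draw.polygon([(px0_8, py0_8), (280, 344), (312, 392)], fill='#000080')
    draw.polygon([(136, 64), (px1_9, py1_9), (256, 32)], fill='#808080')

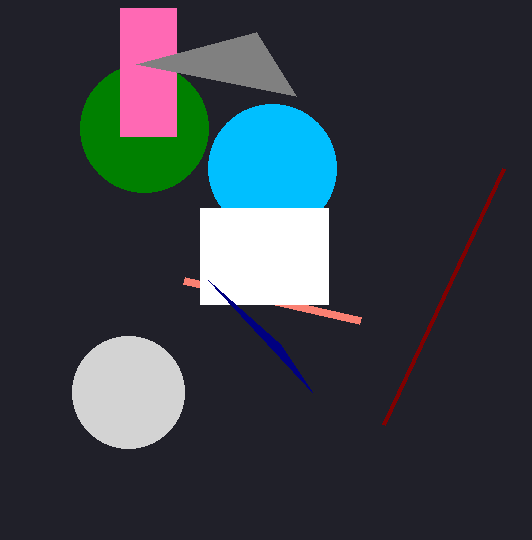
px1_1 = 360
py1_1 = 320
px0_2 = 384
py0_2 = 424
center_x_3 = 128
center_y_3 = 392
radius_3 = 56
center_x_4 = 272
center_y_4 = 168
radius_4 = 64
center_x_5 = 144
center_y_5 = 128
radius_5 = 64
px0_6 = 120
py0_6 = 8
px1_6 = 176
py1_6 = 136
px0_7 = 200
py0_7 = 208
px1_7 = 328
py1_7 = 304
px0_8 = 208
py0_8 = 280
px1_9 = 296
py1_9 = 96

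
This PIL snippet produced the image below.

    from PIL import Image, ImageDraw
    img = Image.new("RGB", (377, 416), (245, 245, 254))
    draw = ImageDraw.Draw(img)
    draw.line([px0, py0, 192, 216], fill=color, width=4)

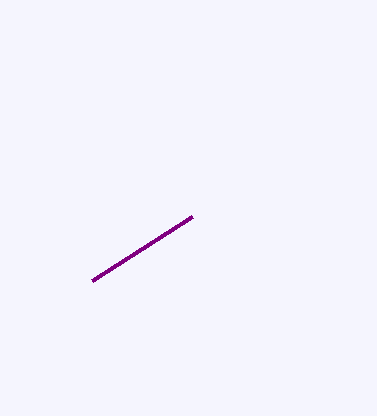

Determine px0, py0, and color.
px0 = 92, py0 = 280, color = 'purple'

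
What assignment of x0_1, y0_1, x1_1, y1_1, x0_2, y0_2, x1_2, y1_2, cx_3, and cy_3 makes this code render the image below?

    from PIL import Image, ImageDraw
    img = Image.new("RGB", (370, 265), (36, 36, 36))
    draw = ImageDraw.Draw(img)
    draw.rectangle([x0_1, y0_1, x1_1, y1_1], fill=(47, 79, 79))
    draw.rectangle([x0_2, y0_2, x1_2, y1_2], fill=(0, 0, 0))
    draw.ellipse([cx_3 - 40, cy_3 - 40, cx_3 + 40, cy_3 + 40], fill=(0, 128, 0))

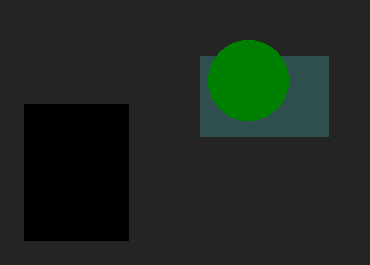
x0_1 = 200
y0_1 = 56
x1_1 = 328
y1_1 = 136
x0_2 = 24
y0_2 = 104
x1_2 = 128
y1_2 = 240
cx_3 = 248
cy_3 = 80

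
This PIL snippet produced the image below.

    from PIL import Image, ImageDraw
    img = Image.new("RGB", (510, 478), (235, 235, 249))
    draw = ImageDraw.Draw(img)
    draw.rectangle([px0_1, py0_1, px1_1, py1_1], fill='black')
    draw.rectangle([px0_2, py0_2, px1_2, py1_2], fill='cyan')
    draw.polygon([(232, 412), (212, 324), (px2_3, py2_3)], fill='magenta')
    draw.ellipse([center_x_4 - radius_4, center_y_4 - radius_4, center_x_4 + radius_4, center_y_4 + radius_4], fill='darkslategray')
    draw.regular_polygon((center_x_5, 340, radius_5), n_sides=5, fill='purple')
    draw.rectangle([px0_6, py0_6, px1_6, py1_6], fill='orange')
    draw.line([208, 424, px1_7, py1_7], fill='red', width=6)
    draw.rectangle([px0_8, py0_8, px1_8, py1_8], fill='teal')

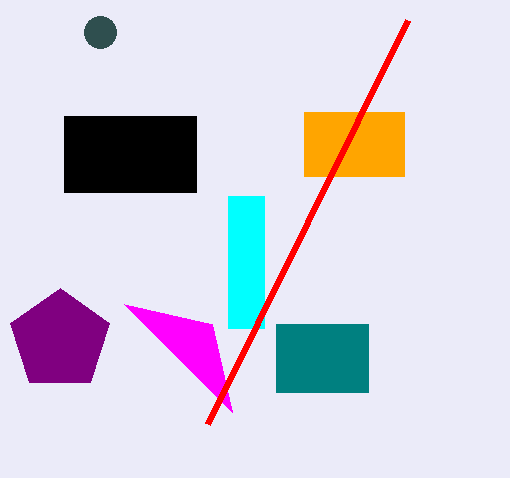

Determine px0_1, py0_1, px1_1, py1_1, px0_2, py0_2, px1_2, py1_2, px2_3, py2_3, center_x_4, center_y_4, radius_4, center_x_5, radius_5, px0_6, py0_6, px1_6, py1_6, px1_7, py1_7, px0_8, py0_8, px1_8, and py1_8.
px0_1 = 64; py0_1 = 116; px1_1 = 196; py1_1 = 192; px0_2 = 228; py0_2 = 196; px1_2 = 264; py1_2 = 328; px2_3 = 124; py2_3 = 304; center_x_4 = 100; center_y_4 = 32; radius_4 = 16; center_x_5 = 60; radius_5 = 52; px0_6 = 304; py0_6 = 112; px1_6 = 404; py1_6 = 176; px1_7 = 408; py1_7 = 20; px0_8 = 276; py0_8 = 324; px1_8 = 368; py1_8 = 392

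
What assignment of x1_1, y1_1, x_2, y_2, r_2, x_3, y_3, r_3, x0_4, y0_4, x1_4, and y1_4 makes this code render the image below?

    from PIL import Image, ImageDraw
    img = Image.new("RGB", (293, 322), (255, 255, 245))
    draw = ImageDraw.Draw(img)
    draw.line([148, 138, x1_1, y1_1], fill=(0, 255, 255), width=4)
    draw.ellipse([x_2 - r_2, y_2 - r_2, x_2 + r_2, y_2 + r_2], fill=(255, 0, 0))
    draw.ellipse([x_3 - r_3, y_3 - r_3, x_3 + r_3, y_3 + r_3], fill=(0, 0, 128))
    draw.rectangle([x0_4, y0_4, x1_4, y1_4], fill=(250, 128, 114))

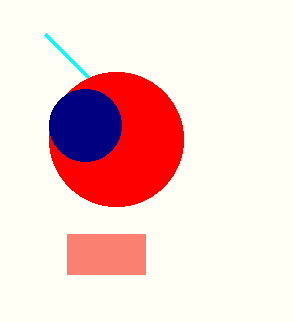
x1_1 = 45, y1_1 = 34, x_2 = 116, y_2 = 139, r_2 = 67, x_3 = 85, y_3 = 125, r_3 = 36, x0_4 = 67, y0_4 = 234, x1_4 = 145, y1_4 = 274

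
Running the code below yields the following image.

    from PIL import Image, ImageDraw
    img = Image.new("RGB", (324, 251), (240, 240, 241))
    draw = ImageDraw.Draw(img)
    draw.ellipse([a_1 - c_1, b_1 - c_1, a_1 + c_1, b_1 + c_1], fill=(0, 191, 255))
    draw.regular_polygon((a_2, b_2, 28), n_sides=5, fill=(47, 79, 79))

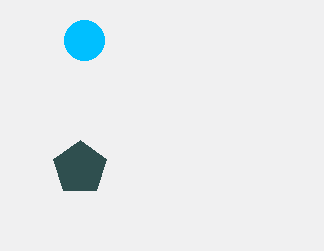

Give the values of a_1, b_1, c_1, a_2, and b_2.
a_1 = 84; b_1 = 40; c_1 = 20; a_2 = 80; b_2 = 168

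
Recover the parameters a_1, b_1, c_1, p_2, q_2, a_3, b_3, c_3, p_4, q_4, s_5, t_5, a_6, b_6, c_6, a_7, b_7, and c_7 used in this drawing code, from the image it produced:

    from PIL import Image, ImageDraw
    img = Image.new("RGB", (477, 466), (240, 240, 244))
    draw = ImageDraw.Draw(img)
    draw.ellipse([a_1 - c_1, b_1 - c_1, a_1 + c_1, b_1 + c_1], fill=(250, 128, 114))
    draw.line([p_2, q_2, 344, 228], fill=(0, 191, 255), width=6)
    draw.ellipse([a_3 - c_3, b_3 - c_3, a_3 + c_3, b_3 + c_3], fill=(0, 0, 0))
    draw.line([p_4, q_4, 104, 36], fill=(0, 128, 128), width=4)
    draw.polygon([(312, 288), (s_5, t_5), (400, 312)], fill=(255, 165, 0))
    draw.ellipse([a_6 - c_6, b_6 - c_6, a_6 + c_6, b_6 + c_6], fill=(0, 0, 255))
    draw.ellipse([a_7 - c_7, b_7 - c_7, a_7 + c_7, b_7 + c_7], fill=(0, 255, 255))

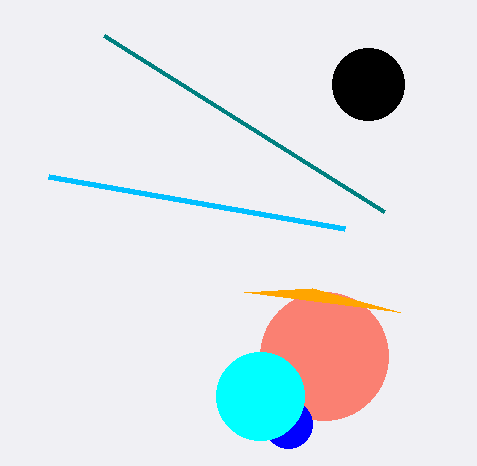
a_1 = 324
b_1 = 356
c_1 = 64
p_2 = 48
q_2 = 176
a_3 = 368
b_3 = 84
c_3 = 36
p_4 = 384
q_4 = 212
s_5 = 244
t_5 = 292
a_6 = 288
b_6 = 424
c_6 = 24
a_7 = 260
b_7 = 396
c_7 = 44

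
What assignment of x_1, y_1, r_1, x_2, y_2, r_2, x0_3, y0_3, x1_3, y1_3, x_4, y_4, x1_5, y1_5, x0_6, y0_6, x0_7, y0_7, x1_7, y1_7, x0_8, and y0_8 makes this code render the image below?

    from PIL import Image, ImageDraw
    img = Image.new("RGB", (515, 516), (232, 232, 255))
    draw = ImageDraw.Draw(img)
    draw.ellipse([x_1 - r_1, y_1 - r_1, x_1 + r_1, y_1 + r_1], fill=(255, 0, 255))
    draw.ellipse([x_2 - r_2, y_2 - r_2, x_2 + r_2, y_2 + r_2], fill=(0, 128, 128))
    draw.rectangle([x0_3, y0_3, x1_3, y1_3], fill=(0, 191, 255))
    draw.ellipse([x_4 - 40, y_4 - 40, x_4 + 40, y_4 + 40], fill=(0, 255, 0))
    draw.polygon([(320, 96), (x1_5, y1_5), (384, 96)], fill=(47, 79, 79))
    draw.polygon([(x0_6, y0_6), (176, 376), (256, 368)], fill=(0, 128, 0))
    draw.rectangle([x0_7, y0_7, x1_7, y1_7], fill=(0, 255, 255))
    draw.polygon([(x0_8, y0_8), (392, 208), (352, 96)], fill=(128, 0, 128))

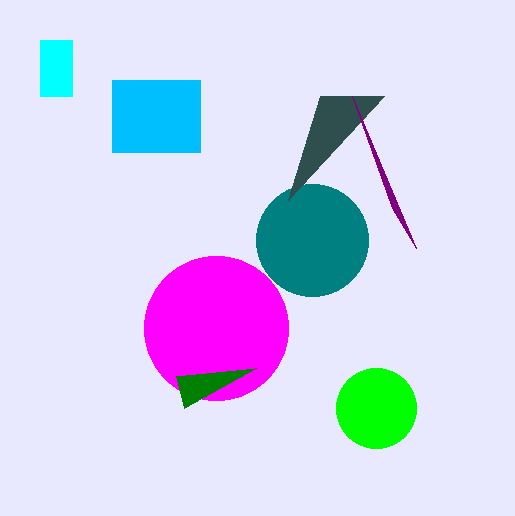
x_1 = 216, y_1 = 328, r_1 = 72, x_2 = 312, y_2 = 240, r_2 = 56, x0_3 = 112, y0_3 = 80, x1_3 = 200, y1_3 = 152, x_4 = 376, y_4 = 408, x1_5 = 288, y1_5 = 200, x0_6 = 184, y0_6 = 408, x0_7 = 40, y0_7 = 40, x1_7 = 72, y1_7 = 96, x0_8 = 416, y0_8 = 248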